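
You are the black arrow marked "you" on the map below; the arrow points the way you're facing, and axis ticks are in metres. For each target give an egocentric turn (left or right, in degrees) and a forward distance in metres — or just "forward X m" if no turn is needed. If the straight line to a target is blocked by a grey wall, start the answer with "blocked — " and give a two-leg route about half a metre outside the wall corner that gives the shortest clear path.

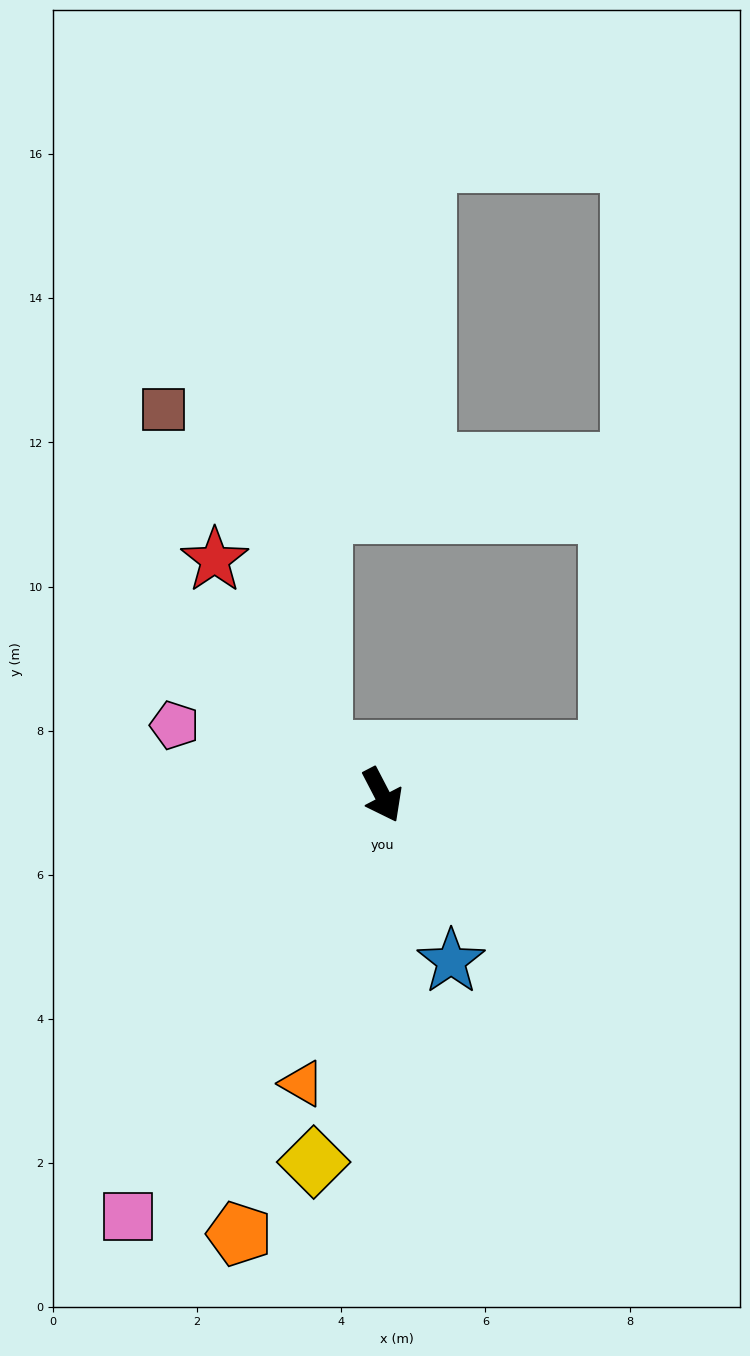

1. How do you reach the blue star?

turn right 5°, forward 2.5 m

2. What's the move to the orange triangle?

turn right 43°, forward 4.2 m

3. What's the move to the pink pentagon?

turn right 136°, forward 3.0 m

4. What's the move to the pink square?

turn right 59°, forward 6.8 m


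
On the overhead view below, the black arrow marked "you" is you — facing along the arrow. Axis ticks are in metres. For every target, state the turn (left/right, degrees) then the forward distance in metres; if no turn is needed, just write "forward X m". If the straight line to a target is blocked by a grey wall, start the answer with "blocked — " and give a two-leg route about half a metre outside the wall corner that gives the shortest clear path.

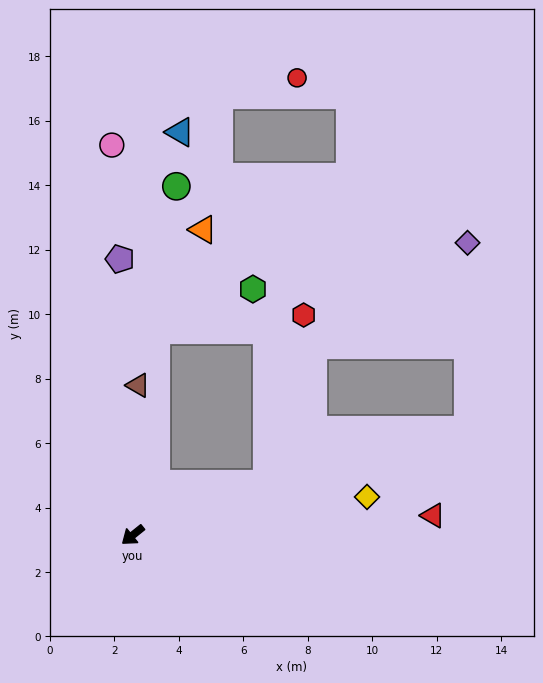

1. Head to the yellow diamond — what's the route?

turn left 150°, forward 7.4 m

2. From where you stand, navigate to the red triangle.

turn left 145°, forward 9.3 m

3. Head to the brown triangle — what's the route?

turn right 131°, forward 4.7 m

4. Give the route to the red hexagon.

blocked — turn left 162°, forward 4.5 m, then turn left 57°, forward 5.3 m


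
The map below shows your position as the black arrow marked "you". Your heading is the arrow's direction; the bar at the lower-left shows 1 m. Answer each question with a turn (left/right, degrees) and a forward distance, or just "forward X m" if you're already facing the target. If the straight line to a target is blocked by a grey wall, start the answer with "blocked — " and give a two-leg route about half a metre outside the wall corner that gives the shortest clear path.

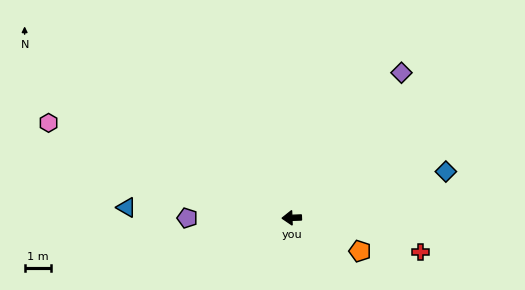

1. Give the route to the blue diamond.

turn right 165°, forward 6.2 m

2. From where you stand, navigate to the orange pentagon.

turn left 152°, forward 2.9 m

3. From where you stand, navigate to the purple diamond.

turn right 129°, forward 7.0 m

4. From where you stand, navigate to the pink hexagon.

turn right 24°, forward 10.0 m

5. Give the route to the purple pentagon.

turn right 2°, forward 4.0 m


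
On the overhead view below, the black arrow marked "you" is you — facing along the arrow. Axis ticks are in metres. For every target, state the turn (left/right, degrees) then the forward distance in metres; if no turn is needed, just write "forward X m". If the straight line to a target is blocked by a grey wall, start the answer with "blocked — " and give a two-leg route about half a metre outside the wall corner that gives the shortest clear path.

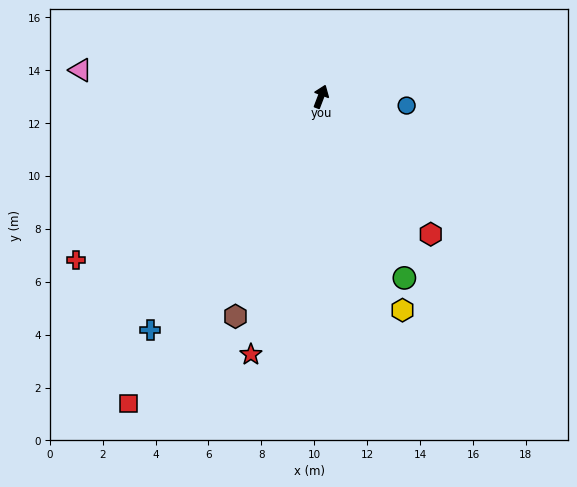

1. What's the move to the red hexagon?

turn right 121°, forward 6.7 m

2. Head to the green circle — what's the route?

turn right 134°, forward 7.5 m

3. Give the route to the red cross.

turn left 145°, forward 11.1 m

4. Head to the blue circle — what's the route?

turn right 75°, forward 3.3 m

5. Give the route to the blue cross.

turn left 165°, forward 10.9 m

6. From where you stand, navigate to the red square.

turn left 169°, forward 13.7 m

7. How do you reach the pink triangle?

turn left 105°, forward 9.1 m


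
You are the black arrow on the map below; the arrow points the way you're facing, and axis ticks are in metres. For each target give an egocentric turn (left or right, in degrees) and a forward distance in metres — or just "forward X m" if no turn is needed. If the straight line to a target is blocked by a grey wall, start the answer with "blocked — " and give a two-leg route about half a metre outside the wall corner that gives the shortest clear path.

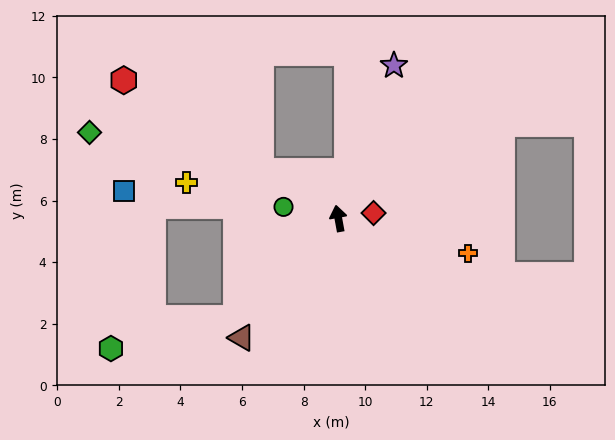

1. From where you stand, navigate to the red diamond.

turn right 92°, forward 1.2 m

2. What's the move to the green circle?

turn left 68°, forward 1.8 m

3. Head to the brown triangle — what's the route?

turn left 131°, forward 5.0 m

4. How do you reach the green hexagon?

blocked — turn left 124°, forward 4.6 m, then turn right 31°, forward 4.2 m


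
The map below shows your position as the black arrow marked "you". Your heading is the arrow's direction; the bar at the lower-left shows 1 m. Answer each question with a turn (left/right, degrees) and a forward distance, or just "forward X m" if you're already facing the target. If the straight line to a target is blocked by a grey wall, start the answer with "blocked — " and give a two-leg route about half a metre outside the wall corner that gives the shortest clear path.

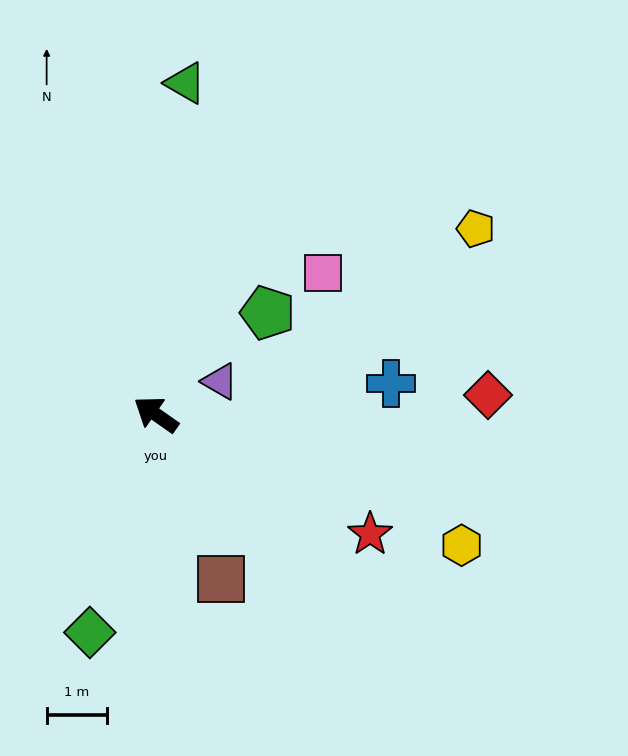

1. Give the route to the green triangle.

turn right 60°, forward 5.5 m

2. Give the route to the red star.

turn right 174°, forward 4.1 m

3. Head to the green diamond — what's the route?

turn left 108°, forward 3.8 m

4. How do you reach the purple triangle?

turn right 118°, forward 1.2 m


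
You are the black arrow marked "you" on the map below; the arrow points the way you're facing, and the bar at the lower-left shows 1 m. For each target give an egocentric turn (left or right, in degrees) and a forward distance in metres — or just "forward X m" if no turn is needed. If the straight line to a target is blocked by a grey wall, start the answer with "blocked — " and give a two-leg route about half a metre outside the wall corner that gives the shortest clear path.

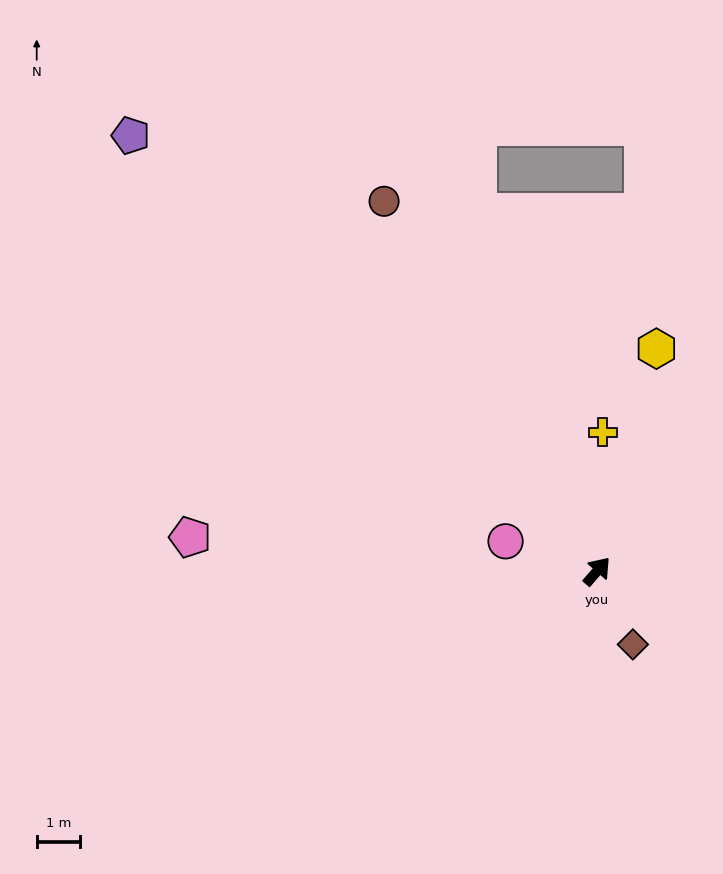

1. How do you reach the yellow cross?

turn left 39°, forward 3.2 m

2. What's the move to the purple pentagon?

turn left 88°, forward 14.6 m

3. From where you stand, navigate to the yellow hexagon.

turn left 26°, forward 5.3 m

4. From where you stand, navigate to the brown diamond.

turn right 113°, forward 1.9 m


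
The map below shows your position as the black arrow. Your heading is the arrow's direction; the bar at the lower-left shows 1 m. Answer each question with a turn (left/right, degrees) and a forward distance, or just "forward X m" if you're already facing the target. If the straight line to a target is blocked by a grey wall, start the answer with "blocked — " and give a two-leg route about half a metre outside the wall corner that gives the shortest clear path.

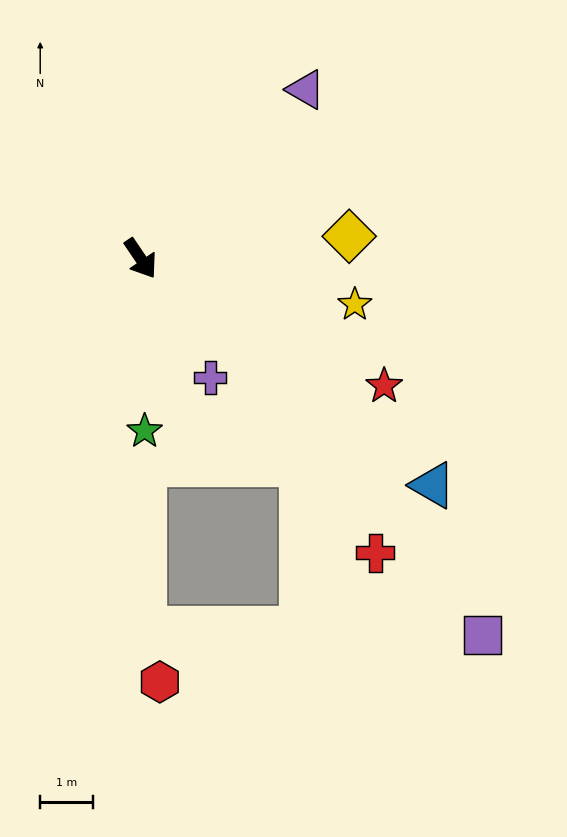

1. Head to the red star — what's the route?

turn left 28°, forward 5.3 m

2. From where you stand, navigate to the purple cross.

turn right 4°, forward 2.6 m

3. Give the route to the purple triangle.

turn left 102°, forward 4.5 m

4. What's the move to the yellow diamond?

turn left 62°, forward 4.0 m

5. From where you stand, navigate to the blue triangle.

turn left 18°, forward 7.1 m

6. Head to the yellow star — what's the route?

turn left 44°, forward 4.2 m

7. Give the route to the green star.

turn right 33°, forward 3.3 m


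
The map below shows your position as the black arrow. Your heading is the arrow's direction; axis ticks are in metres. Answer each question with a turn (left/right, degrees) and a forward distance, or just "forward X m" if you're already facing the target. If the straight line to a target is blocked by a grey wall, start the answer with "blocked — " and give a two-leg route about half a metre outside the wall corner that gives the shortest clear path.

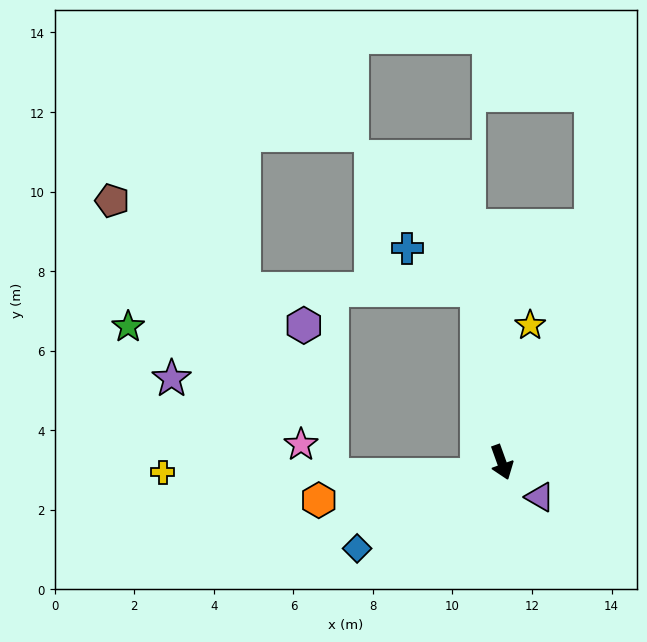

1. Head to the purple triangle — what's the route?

turn left 28°, forward 1.3 m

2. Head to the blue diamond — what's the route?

turn right 79°, forward 4.2 m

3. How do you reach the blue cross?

blocked — turn left 168°, forward 4.4 m, then turn left 51°, forward 2.0 m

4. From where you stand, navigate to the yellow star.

turn left 148°, forward 3.5 m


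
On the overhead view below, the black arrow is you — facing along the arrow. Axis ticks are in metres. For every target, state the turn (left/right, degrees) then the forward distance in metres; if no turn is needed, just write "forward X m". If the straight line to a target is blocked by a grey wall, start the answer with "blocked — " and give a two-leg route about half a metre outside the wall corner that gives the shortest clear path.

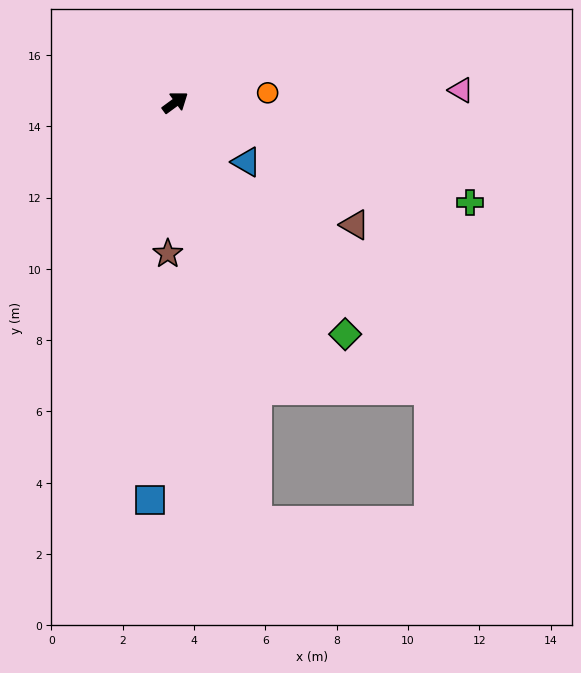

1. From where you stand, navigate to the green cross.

turn right 55°, forward 8.7 m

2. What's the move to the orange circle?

turn right 30°, forward 2.6 m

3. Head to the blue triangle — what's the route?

turn right 76°, forward 2.6 m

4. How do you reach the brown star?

turn right 129°, forward 4.2 m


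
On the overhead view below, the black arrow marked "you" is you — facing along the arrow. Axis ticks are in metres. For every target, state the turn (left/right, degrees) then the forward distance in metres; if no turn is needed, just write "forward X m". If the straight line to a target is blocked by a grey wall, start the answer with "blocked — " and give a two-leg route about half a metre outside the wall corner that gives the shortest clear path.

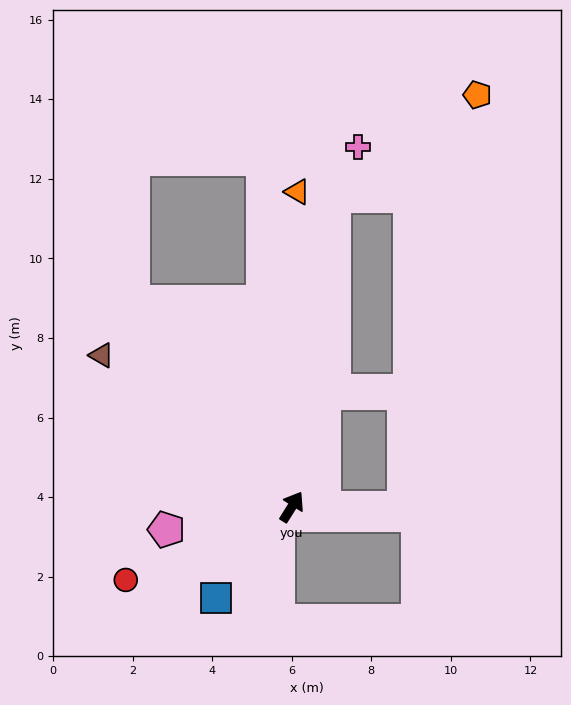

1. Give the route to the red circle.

turn left 146°, forward 4.6 m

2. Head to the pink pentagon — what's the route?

turn left 132°, forward 3.2 m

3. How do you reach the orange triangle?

turn left 31°, forward 7.9 m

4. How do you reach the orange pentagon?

blocked — turn left 24°, forward 7.9 m, then turn right 47°, forward 4.4 m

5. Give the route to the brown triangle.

turn left 84°, forward 6.1 m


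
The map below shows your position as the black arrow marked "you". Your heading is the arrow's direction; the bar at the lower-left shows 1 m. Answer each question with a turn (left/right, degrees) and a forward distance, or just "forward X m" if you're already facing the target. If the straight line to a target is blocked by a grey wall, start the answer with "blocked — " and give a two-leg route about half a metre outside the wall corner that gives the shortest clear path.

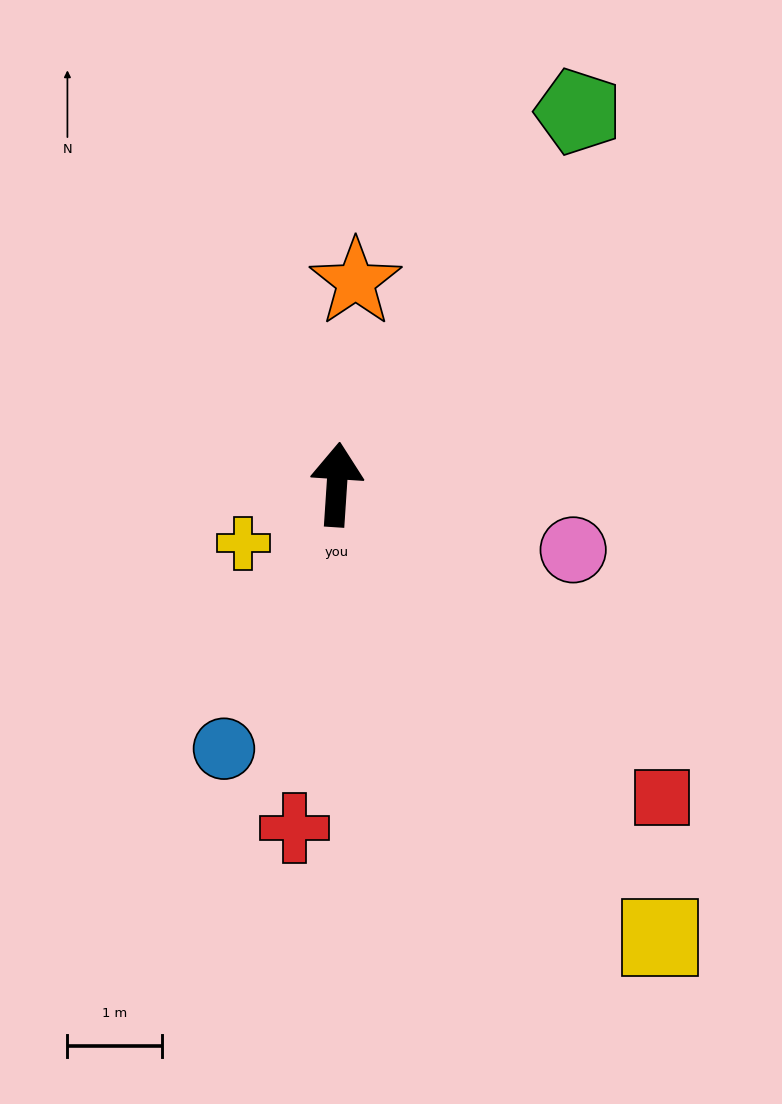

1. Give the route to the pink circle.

turn right 102°, forward 2.6 m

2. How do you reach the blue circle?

turn left 161°, forward 3.0 m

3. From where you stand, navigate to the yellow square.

turn right 141°, forward 5.9 m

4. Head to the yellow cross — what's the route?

turn left 126°, forward 1.2 m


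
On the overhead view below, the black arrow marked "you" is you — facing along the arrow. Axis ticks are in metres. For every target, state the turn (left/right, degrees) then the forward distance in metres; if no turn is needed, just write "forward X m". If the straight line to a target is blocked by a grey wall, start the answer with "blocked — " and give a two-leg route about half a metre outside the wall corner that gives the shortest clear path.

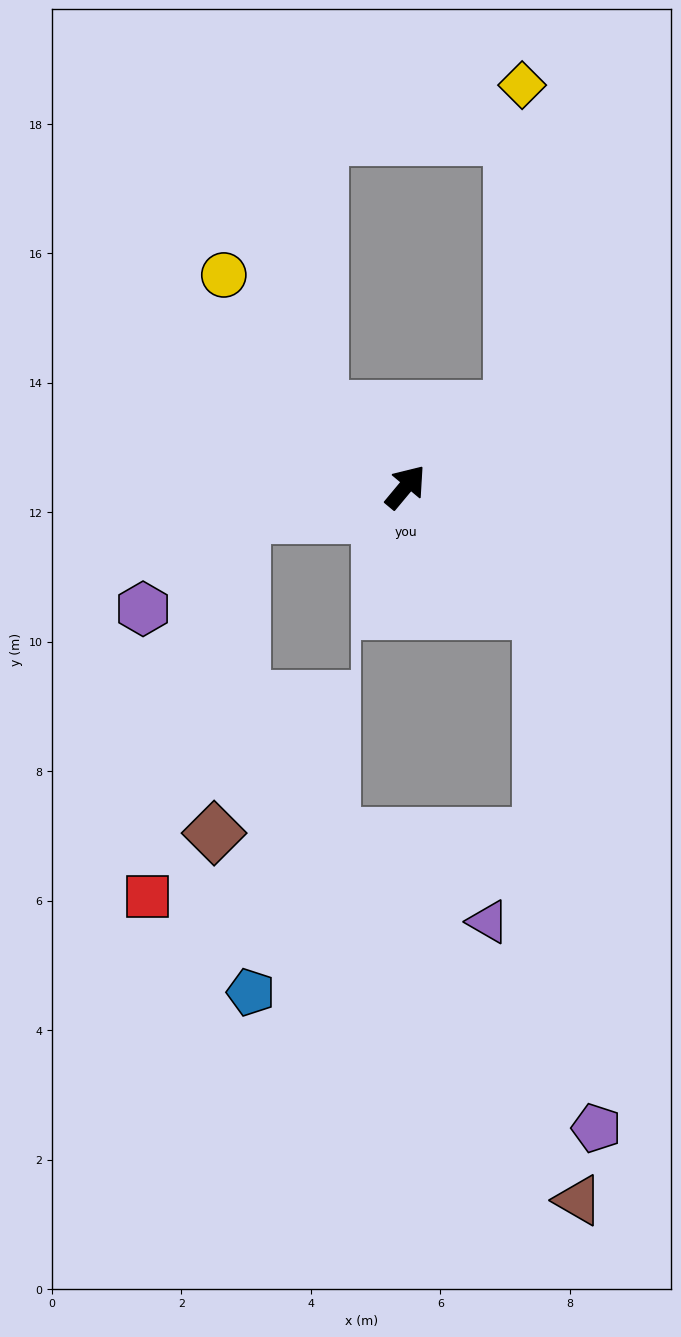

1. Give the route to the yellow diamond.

blocked — turn right 13°, forward 2.0 m, then turn left 51°, forward 5.0 m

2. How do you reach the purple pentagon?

blocked — turn right 93°, forward 2.8 m, then turn right 41°, forward 8.0 m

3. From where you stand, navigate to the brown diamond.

blocked — turn left 140°, forward 2.5 m, then turn left 75°, forward 4.9 m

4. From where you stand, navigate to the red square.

blocked — turn left 140°, forward 2.5 m, then turn left 66°, forward 6.1 m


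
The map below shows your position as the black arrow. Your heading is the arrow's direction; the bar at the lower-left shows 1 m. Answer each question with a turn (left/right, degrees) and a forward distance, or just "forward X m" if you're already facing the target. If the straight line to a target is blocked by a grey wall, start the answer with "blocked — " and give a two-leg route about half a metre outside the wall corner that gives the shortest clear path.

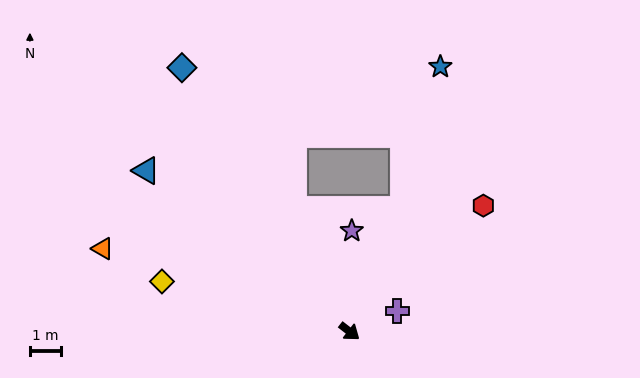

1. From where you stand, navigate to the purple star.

turn left 127°, forward 3.2 m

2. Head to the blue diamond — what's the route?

turn left 160°, forward 9.9 m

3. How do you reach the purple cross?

turn left 61°, forward 1.6 m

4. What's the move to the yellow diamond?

turn right 157°, forward 6.1 m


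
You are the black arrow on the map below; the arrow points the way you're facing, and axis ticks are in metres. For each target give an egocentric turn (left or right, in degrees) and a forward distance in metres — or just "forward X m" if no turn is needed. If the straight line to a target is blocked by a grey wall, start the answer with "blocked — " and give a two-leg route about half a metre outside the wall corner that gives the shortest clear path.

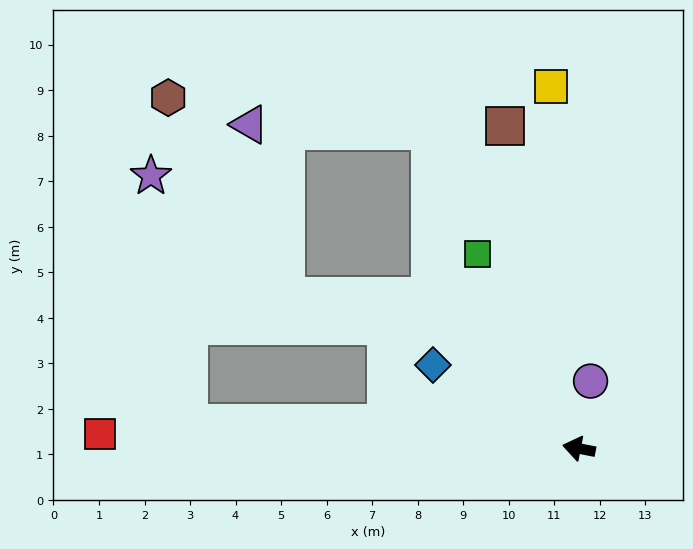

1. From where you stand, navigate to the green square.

turn right 51°, forward 4.8 m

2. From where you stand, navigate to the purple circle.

turn right 89°, forward 1.5 m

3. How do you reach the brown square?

turn right 66°, forward 7.3 m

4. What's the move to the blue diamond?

turn right 19°, forward 3.7 m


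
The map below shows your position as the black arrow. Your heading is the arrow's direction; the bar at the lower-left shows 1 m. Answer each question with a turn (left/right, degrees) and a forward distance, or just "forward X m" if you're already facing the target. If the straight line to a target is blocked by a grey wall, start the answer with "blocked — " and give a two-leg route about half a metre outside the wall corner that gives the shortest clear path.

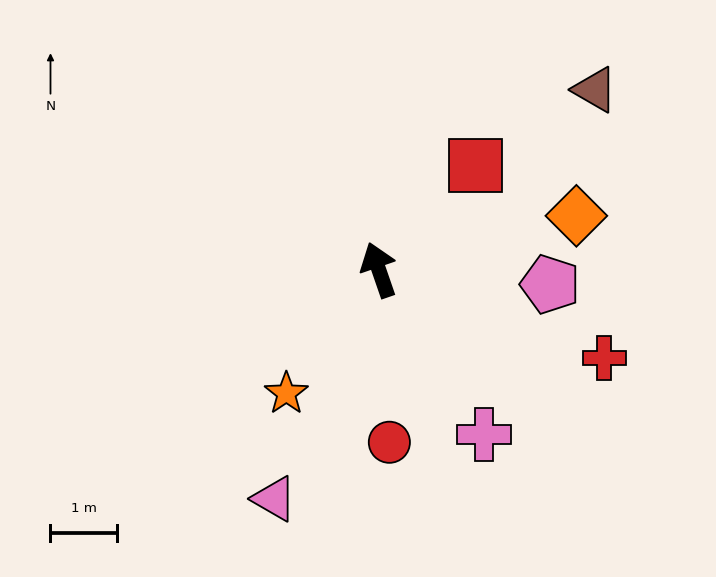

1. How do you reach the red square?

turn right 62°, forward 2.2 m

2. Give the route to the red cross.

turn right 130°, forward 3.7 m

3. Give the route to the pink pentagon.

turn right 114°, forward 2.6 m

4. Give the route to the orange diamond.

turn right 94°, forward 3.1 m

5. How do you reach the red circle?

turn left 164°, forward 2.6 m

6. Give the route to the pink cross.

turn right 167°, forward 3.0 m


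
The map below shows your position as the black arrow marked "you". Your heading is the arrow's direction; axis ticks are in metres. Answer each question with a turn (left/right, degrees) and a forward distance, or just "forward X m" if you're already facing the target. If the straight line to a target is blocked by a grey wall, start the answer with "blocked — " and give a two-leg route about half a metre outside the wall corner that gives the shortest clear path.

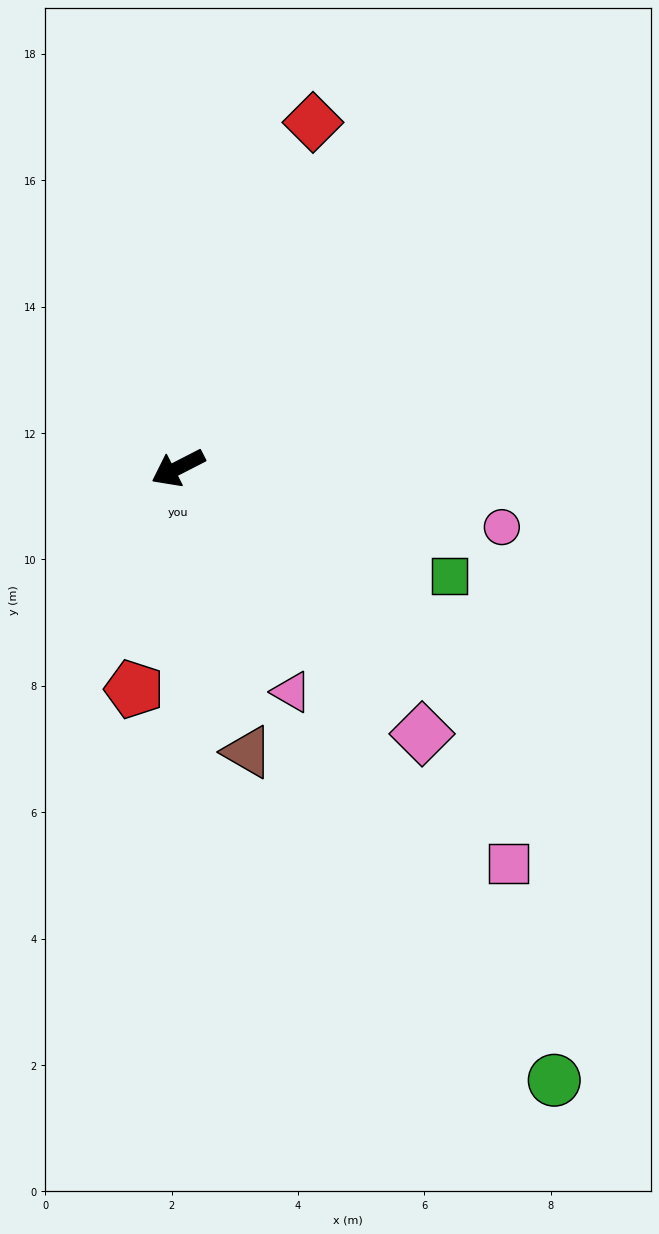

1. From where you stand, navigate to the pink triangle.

turn left 90°, forward 4.0 m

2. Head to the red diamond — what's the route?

turn right 138°, forward 5.9 m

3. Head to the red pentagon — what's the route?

turn left 52°, forward 3.6 m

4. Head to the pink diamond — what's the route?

turn left 105°, forward 5.7 m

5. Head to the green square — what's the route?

turn left 131°, forward 4.6 m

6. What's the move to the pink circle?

turn left 142°, forward 5.2 m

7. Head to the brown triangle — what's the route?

turn left 77°, forward 4.6 m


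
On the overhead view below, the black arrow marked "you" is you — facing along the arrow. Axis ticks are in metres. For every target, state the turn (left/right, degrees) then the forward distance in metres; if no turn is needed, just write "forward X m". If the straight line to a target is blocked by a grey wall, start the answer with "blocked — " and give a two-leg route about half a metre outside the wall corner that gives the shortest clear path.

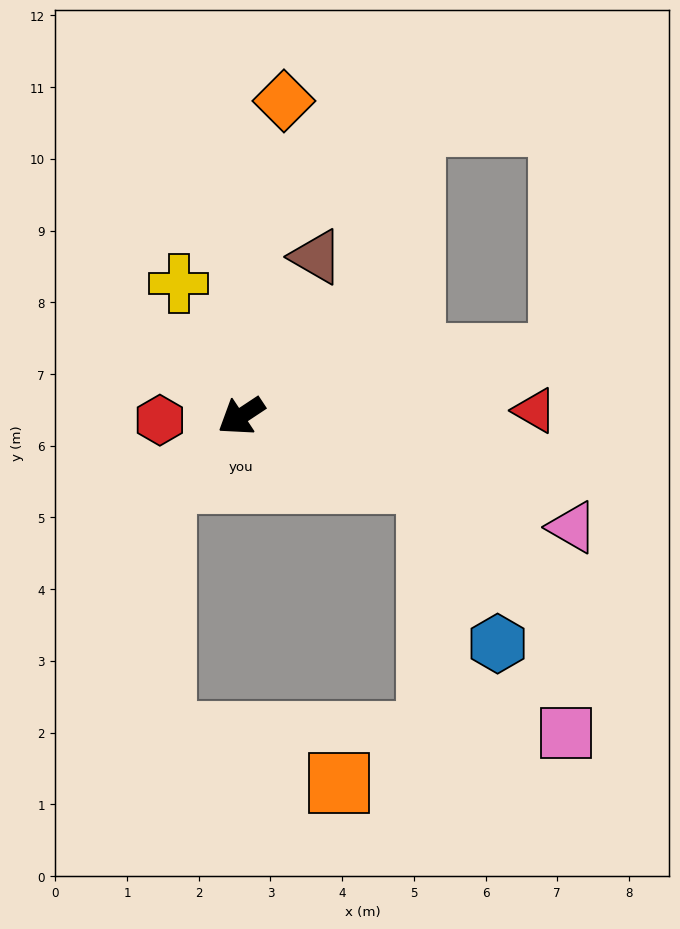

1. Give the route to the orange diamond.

turn right 131°, forward 4.4 m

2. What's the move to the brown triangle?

turn right 149°, forward 2.5 m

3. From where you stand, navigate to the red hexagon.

turn right 31°, forward 1.1 m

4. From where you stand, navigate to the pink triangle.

turn left 128°, forward 4.9 m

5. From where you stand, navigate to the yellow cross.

turn right 98°, forward 2.0 m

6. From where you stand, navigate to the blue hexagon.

blocked — turn left 127°, forward 2.8 m, then turn right 47°, forward 2.4 m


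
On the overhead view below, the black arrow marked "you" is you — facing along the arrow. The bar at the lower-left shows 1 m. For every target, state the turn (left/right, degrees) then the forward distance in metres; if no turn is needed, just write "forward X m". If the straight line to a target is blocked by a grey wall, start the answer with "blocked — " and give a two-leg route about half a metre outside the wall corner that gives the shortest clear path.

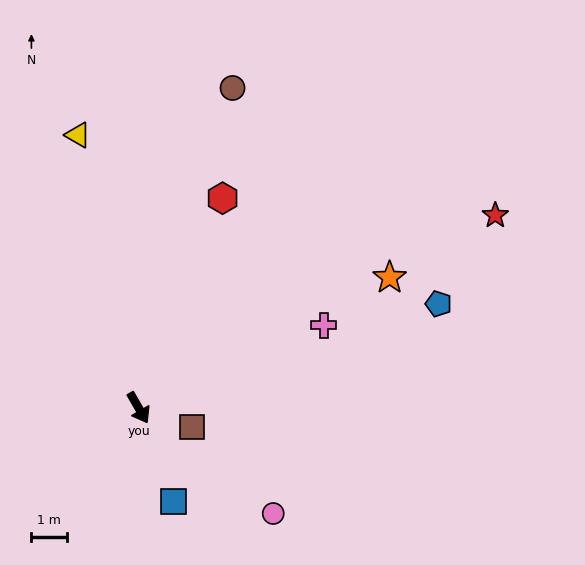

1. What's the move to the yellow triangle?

turn left 163°, forward 7.8 m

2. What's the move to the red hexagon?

turn left 128°, forward 6.3 m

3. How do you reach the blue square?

turn right 9°, forward 2.8 m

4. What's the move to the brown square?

turn left 40°, forward 1.6 m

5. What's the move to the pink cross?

turn left 84°, forward 5.7 m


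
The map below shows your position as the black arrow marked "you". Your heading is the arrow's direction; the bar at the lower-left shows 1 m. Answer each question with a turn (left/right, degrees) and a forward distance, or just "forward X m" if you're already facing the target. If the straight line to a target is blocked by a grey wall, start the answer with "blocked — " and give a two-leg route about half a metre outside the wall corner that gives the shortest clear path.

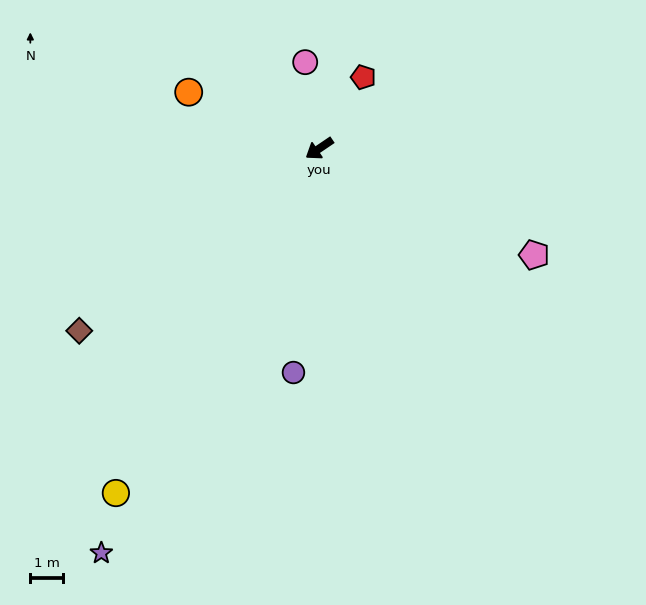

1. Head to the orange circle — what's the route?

turn right 57°, forward 4.4 m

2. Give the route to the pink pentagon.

turn left 120°, forward 7.3 m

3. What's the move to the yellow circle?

turn left 25°, forward 12.3 m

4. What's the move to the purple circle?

turn left 49°, forward 6.9 m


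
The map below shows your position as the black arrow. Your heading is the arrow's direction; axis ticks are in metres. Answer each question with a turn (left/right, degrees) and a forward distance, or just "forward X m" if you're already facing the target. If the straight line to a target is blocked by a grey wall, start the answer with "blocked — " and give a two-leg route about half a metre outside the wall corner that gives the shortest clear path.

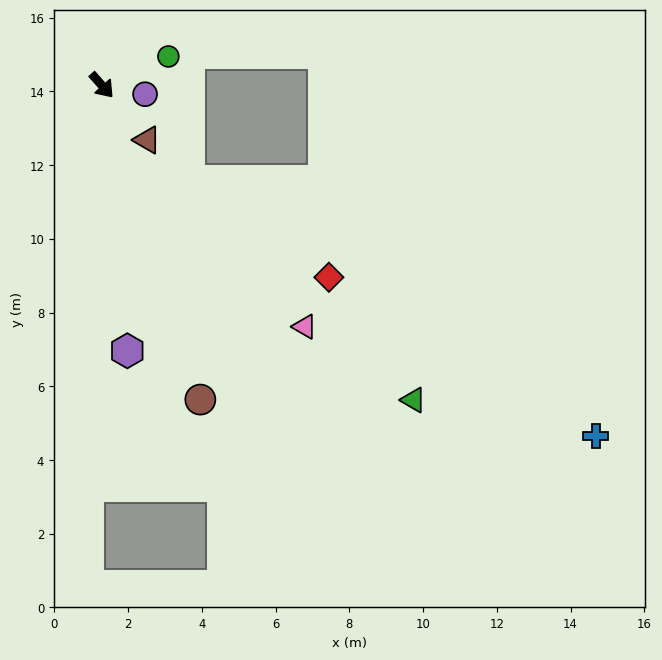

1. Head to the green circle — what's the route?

turn left 72°, forward 2.0 m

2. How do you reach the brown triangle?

forward 1.9 m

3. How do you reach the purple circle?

turn left 37°, forward 1.2 m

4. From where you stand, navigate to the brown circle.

turn right 24°, forward 8.9 m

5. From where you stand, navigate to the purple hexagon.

turn right 36°, forward 7.2 m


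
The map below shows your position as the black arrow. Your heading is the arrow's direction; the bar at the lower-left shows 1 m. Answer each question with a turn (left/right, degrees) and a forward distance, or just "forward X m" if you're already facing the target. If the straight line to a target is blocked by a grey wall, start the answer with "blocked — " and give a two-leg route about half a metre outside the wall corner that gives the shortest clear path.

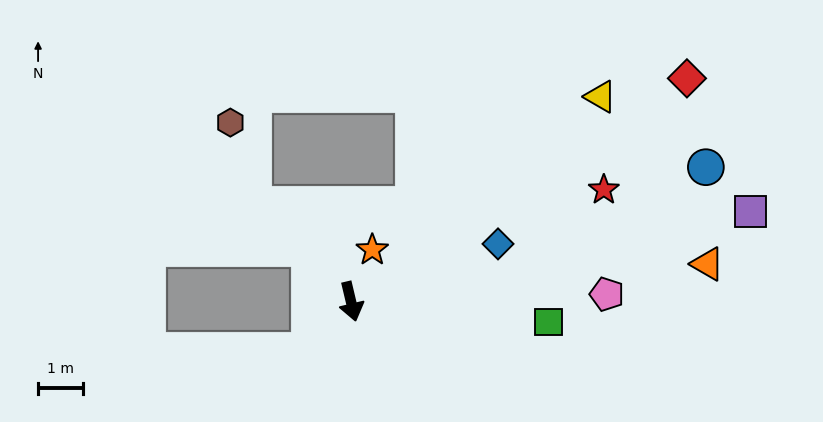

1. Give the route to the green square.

turn left 71°, forward 4.4 m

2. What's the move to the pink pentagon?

turn left 78°, forward 5.7 m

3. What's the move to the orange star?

turn left 144°, forward 1.2 m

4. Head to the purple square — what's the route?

turn left 89°, forward 9.1 m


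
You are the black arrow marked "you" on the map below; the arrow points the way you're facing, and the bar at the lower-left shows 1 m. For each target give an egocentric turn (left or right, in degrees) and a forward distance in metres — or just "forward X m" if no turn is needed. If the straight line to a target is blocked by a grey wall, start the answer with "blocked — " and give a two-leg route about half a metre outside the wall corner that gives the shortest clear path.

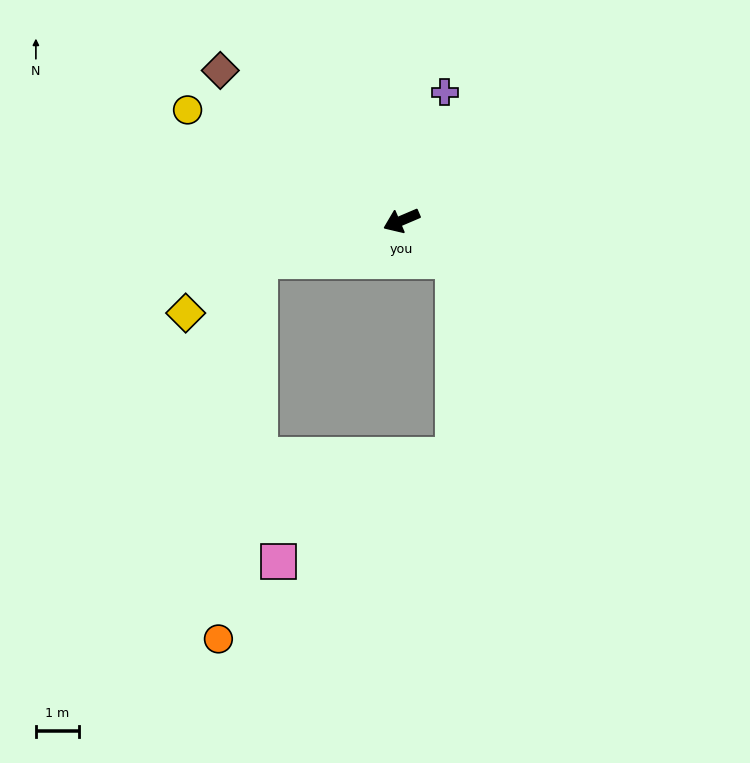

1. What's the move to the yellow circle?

turn right 50°, forward 5.6 m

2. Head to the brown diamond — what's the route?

turn right 63°, forward 5.5 m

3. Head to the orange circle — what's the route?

blocked — turn right 7°, forward 3.4 m, then turn left 68°, forward 8.9 m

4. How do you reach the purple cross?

turn right 132°, forward 3.2 m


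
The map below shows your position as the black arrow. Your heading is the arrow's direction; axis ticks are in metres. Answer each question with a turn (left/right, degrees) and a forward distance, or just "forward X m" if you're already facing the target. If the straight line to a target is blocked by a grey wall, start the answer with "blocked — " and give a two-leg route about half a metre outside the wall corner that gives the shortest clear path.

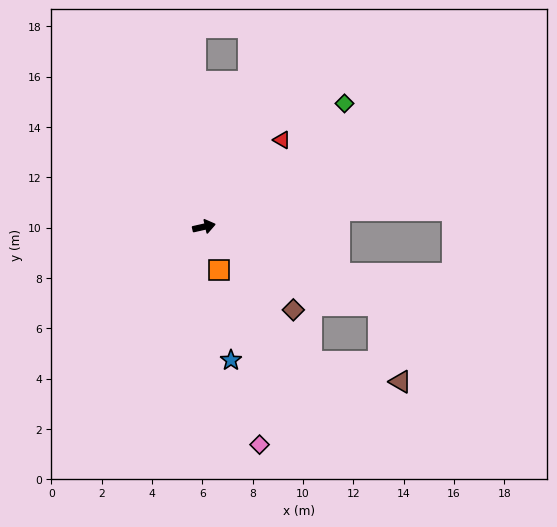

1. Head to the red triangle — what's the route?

turn left 35°, forward 4.6 m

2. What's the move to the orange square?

turn right 84°, forward 1.8 m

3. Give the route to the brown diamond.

turn right 56°, forward 4.8 m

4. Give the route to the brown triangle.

blocked — turn right 37°, forward 7.6 m, then turn right 49°, forward 3.2 m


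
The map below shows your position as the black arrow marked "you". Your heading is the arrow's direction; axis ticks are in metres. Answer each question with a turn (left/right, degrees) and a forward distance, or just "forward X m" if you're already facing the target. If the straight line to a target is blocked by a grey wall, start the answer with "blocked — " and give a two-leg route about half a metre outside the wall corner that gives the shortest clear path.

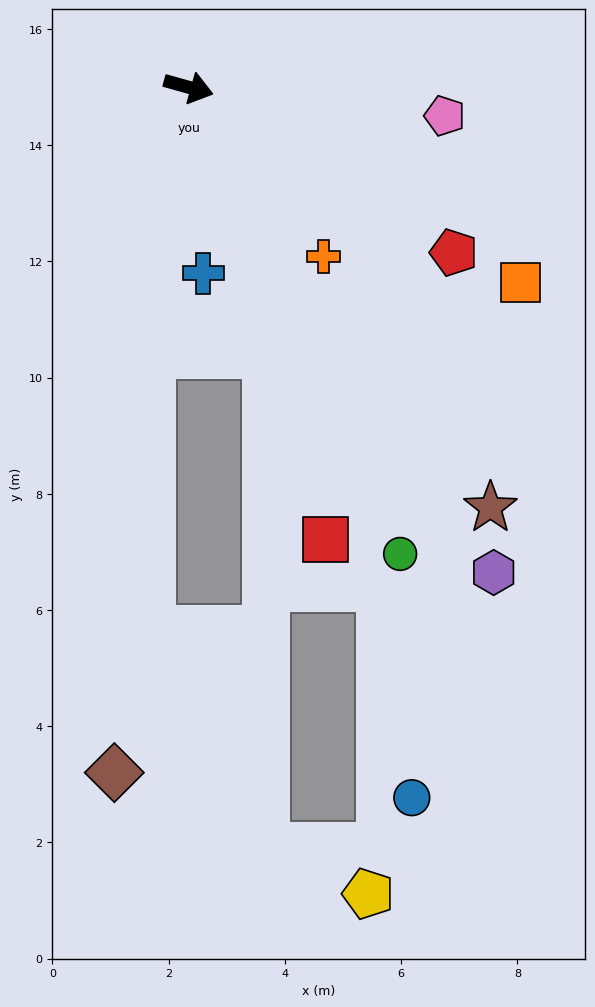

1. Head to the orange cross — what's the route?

turn right 36°, forward 3.7 m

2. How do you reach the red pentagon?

turn right 16°, forward 5.4 m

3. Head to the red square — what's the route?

turn right 58°, forward 8.1 m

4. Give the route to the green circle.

turn right 50°, forward 8.8 m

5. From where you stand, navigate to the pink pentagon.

turn left 9°, forward 4.4 m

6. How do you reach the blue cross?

turn right 70°, forward 3.2 m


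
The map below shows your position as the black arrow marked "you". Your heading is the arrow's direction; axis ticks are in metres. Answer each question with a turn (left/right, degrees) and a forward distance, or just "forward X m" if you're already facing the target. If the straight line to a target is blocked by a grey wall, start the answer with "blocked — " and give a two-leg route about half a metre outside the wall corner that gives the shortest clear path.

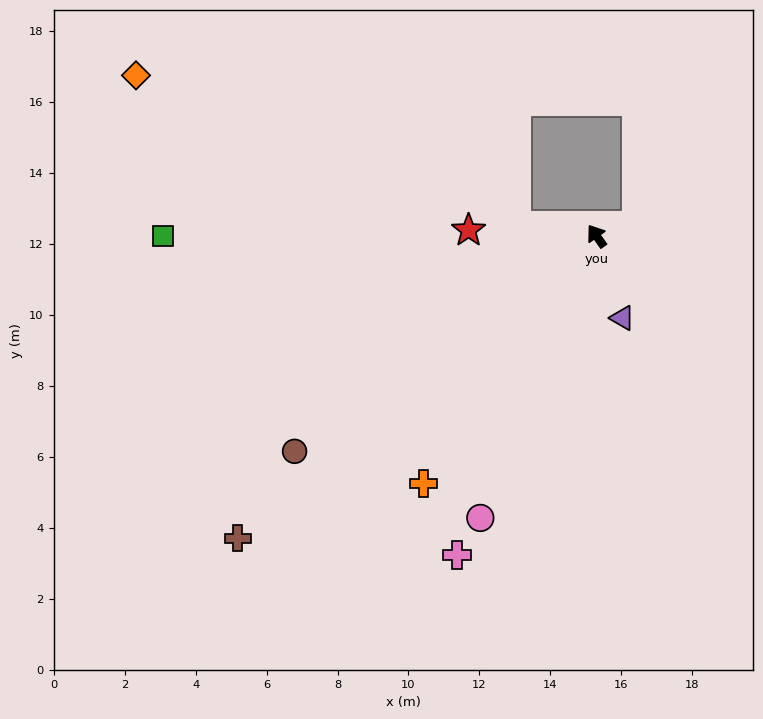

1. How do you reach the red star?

turn left 52°, forward 3.6 m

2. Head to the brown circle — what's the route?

turn left 90°, forward 10.5 m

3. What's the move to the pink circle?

turn left 122°, forward 8.6 m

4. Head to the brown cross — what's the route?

turn left 95°, forward 13.2 m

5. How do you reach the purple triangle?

turn left 162°, forward 2.4 m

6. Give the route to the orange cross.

turn left 110°, forward 8.5 m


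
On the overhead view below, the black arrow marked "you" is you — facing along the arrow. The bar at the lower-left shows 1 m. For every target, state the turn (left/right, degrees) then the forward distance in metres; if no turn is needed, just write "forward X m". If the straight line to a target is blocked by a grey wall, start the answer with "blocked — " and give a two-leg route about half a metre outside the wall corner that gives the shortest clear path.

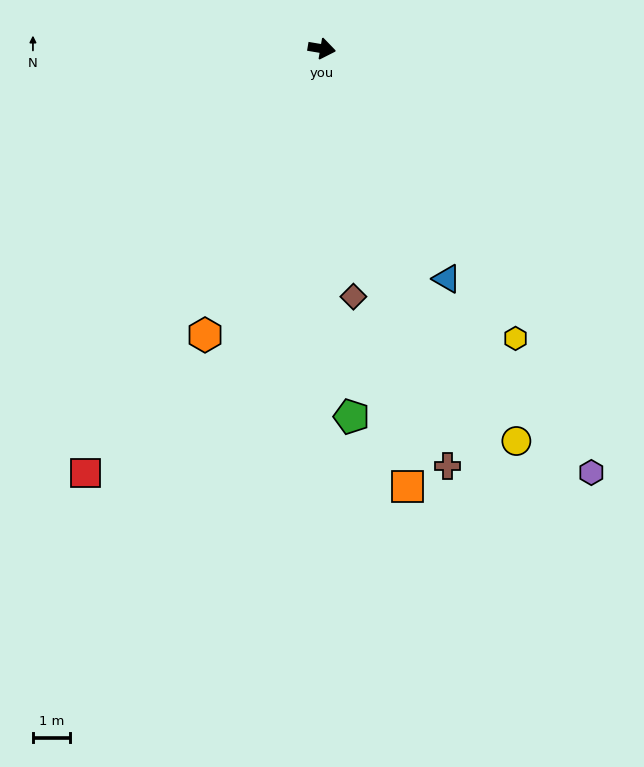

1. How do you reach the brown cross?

turn right 64°, forward 11.6 m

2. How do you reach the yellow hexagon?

turn right 47°, forward 9.3 m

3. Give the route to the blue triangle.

turn right 52°, forward 7.0 m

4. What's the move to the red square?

turn right 110°, forward 13.0 m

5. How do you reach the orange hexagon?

turn right 103°, forward 8.3 m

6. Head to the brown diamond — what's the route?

turn right 73°, forward 6.7 m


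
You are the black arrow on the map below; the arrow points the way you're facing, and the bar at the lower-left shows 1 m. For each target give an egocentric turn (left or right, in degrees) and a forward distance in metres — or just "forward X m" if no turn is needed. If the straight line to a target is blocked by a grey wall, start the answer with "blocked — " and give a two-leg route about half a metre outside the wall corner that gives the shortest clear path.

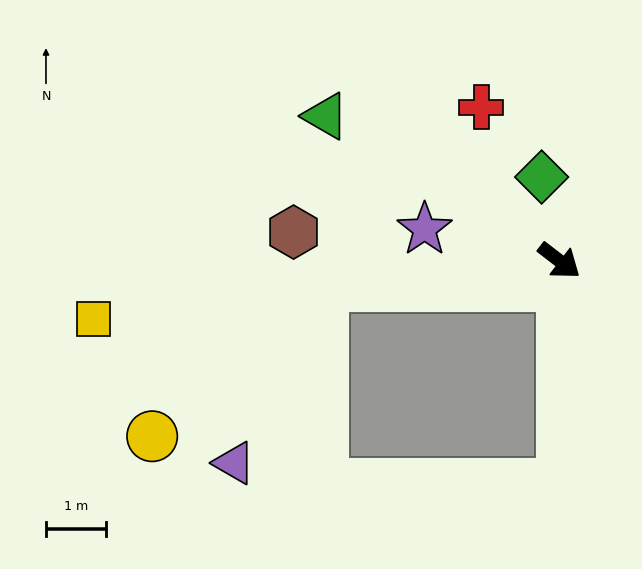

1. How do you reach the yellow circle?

blocked — turn right 136°, forward 4.0 m, then turn left 35°, forward 3.8 m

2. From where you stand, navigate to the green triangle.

turn right 174°, forward 4.6 m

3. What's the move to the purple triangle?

blocked — turn right 136°, forward 4.0 m, then turn left 57°, forward 3.3 m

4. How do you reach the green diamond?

turn left 140°, forward 1.4 m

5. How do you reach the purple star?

turn right 156°, forward 2.3 m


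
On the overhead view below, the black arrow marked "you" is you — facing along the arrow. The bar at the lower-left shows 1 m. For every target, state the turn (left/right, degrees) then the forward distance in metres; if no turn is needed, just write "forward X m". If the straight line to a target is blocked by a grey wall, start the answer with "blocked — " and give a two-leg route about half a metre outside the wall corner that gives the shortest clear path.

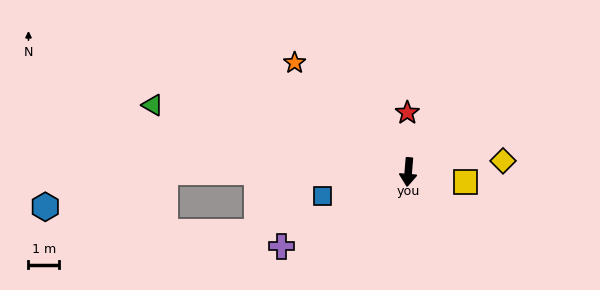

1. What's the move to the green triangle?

turn right 100°, forward 8.6 m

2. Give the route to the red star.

turn right 174°, forward 1.9 m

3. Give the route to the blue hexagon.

blocked — turn right 85°, forward 7.9 m, then turn left 16°, forward 4.1 m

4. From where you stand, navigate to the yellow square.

turn left 85°, forward 1.9 m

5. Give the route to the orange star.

turn right 129°, forward 5.1 m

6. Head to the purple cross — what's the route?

turn right 55°, forward 4.8 m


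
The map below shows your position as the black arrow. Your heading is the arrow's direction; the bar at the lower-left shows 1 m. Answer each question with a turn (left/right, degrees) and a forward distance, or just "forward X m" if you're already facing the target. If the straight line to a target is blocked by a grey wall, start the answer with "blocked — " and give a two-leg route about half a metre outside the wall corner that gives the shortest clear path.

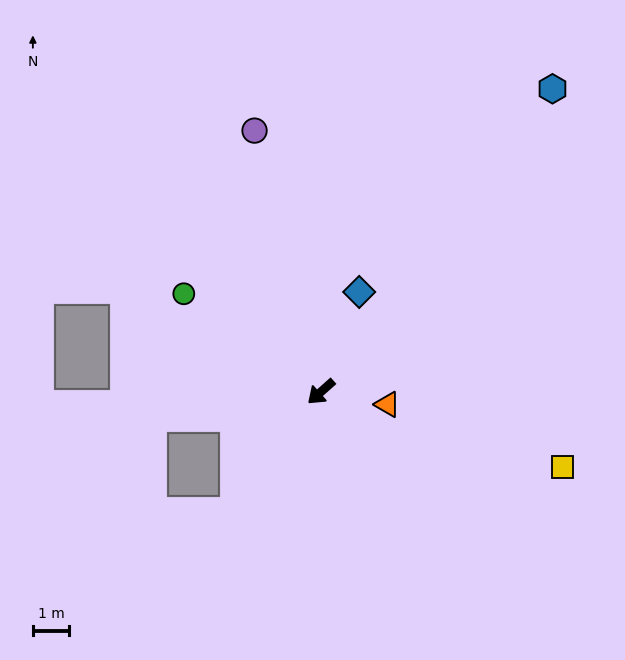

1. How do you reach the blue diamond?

turn right 153°, forward 2.9 m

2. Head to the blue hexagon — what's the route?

turn right 169°, forward 10.5 m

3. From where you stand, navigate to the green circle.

turn right 77°, forward 4.6 m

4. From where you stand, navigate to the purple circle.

turn right 117°, forward 7.4 m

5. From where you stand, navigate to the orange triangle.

turn left 128°, forward 1.9 m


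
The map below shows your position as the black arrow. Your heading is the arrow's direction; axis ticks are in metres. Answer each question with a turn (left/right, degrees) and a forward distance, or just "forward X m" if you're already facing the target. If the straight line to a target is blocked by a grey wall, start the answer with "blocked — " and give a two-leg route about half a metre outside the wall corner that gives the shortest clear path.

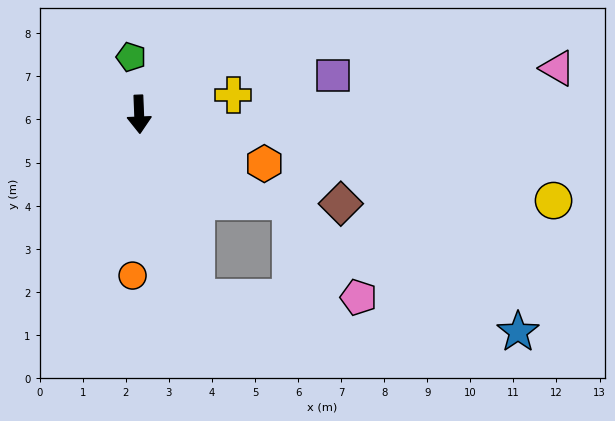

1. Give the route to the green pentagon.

turn right 174°, forward 1.3 m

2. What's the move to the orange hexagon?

turn left 66°, forward 3.1 m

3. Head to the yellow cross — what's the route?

turn left 99°, forward 2.2 m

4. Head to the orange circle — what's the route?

turn right 5°, forward 3.7 m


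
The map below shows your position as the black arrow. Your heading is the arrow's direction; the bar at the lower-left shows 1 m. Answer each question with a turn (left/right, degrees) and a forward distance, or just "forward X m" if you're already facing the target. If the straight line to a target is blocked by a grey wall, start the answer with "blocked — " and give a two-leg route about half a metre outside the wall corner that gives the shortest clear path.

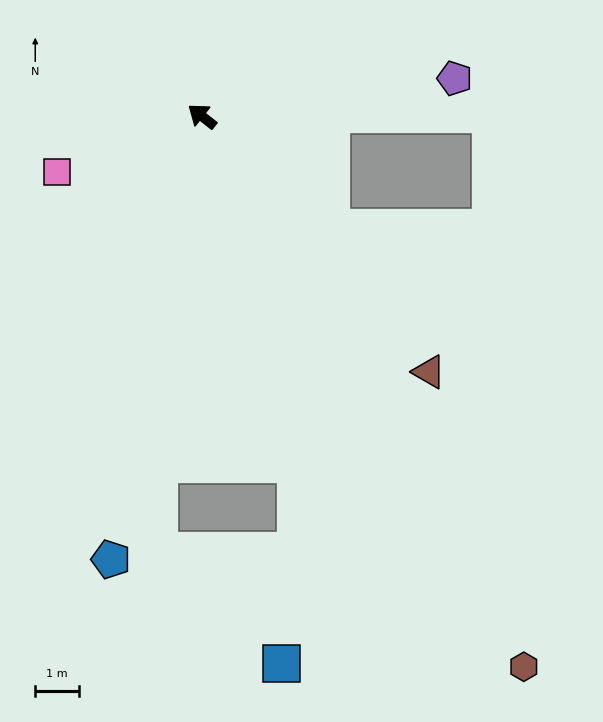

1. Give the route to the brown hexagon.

turn left 158°, forward 14.6 m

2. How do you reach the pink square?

turn left 59°, forward 3.6 m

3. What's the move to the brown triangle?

turn left 170°, forward 7.8 m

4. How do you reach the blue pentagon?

turn left 116°, forward 10.3 m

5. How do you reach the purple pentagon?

turn right 133°, forward 5.8 m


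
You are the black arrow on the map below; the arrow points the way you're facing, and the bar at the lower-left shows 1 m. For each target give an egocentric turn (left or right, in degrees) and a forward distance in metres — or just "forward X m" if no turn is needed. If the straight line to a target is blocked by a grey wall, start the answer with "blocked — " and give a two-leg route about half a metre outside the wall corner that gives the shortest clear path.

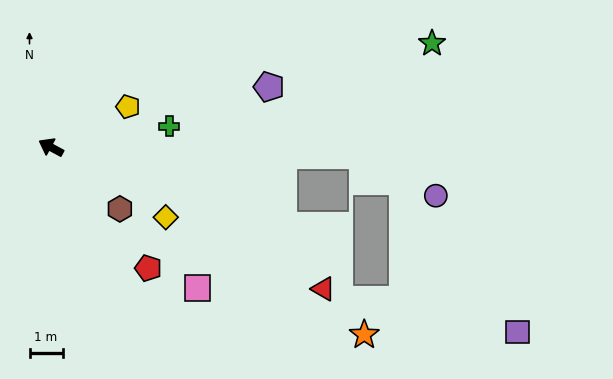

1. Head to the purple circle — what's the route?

blocked — turn right 153°, forward 9.4 m, then turn right 28°, forward 2.5 m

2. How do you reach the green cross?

turn right 142°, forward 3.6 m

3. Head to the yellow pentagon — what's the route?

turn right 124°, forward 2.6 m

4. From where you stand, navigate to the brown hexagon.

turn left 167°, forward 2.8 m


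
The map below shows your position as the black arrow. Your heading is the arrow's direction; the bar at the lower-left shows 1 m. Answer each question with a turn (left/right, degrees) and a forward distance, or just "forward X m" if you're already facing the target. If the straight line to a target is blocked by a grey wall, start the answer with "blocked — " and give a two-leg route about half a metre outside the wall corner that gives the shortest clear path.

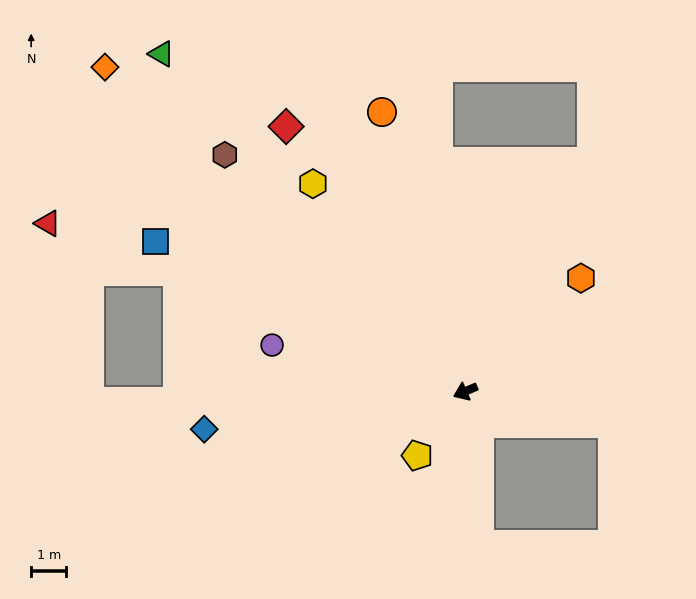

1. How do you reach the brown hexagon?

turn right 68°, forward 9.6 m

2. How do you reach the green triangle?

turn right 71°, forward 12.9 m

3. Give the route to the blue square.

turn right 49°, forward 9.8 m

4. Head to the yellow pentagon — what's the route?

turn left 30°, forward 2.3 m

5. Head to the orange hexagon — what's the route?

turn right 159°, forward 4.6 m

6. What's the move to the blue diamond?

turn right 15°, forward 7.5 m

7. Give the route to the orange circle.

turn right 97°, forward 8.3 m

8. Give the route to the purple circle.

turn right 37°, forward 5.7 m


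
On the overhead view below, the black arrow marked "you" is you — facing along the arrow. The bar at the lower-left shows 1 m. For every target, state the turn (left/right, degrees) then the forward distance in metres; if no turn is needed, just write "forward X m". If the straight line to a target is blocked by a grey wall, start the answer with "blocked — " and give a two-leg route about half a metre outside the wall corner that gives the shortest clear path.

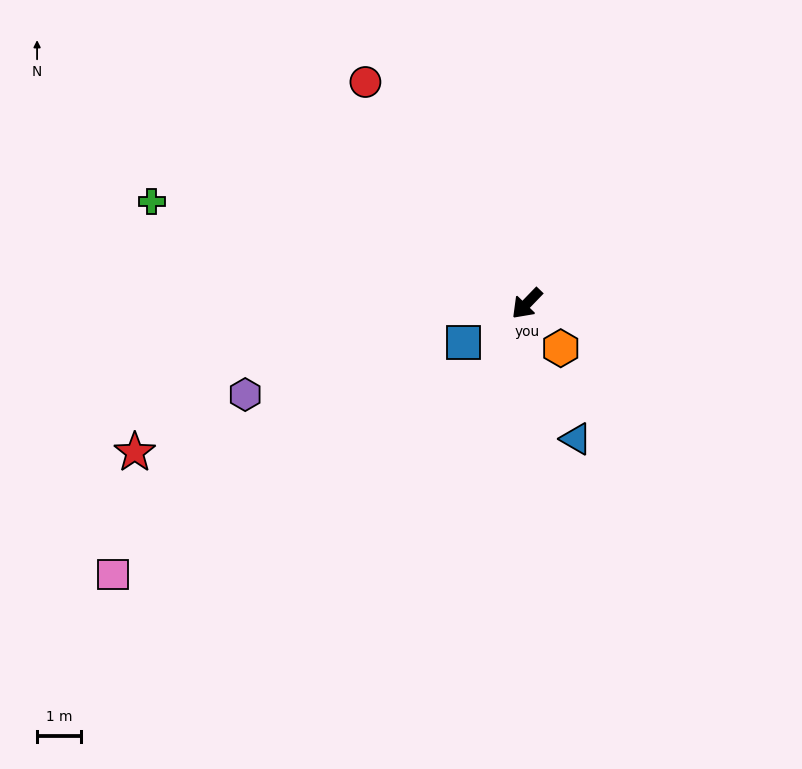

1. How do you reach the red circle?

turn right 100°, forward 6.3 m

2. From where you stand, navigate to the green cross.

turn right 61°, forward 8.9 m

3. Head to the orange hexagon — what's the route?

turn left 81°, forward 1.3 m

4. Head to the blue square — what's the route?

turn right 14°, forward 1.7 m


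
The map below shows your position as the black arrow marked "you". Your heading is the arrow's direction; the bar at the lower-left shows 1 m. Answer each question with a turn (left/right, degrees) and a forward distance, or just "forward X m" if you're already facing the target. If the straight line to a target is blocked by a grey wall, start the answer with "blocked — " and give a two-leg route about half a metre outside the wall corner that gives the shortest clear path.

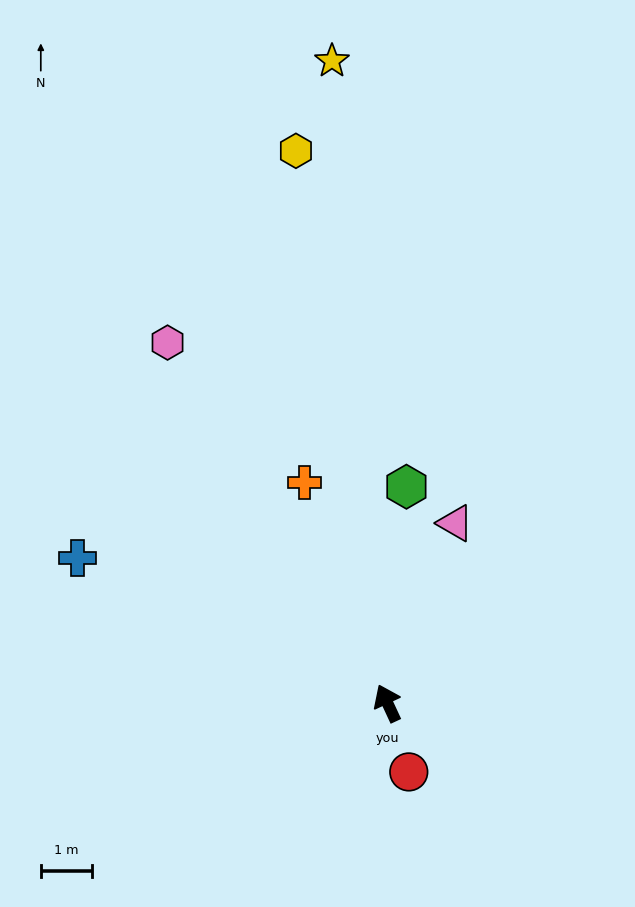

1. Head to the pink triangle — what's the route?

turn right 46°, forward 3.8 m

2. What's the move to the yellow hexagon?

turn right 15°, forward 11.0 m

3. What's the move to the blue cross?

turn left 40°, forward 6.7 m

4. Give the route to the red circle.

turn left 172°, forward 1.4 m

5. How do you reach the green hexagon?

turn right 30°, forward 4.3 m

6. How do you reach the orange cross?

turn right 4°, forward 4.6 m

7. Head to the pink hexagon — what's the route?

turn left 7°, forward 8.3 m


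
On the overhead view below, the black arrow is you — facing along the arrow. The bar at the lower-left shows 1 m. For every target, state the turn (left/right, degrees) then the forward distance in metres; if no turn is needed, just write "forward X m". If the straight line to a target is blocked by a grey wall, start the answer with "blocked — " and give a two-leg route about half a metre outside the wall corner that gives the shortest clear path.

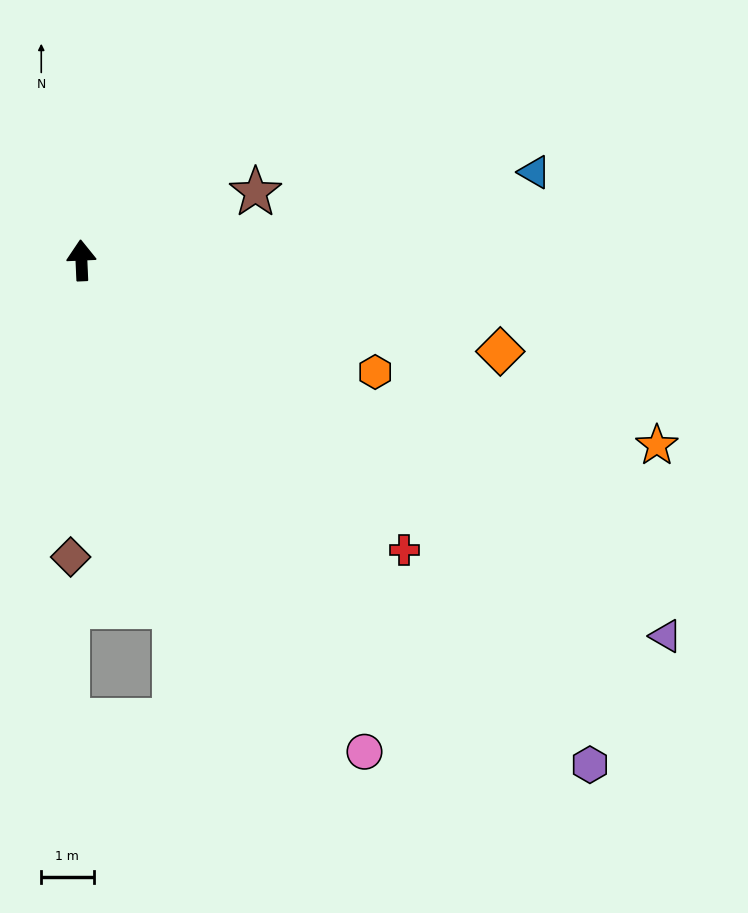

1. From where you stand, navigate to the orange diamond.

turn right 105°, forward 8.2 m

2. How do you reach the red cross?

turn right 134°, forward 8.3 m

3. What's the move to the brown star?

turn right 71°, forward 3.6 m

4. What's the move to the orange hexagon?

turn right 113°, forward 6.0 m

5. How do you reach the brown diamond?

turn left 175°, forward 5.7 m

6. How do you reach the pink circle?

turn right 153°, forward 10.8 m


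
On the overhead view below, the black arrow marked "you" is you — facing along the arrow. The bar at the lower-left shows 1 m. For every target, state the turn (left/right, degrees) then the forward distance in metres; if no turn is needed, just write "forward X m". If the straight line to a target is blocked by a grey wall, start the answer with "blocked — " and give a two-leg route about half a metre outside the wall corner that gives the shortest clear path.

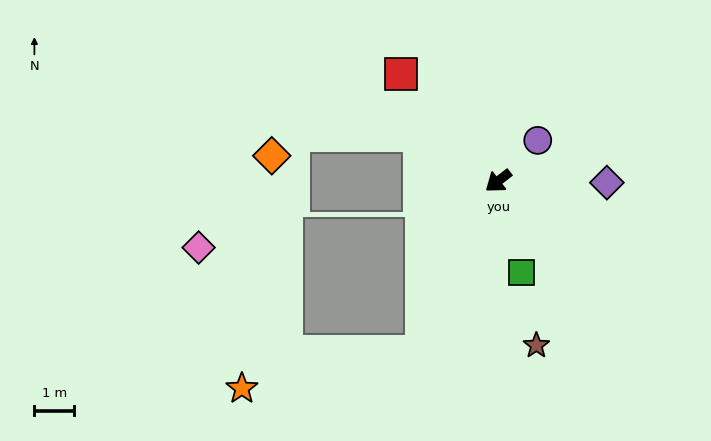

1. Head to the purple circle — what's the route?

turn right 172°, forward 1.4 m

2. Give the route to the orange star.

blocked — turn left 28°, forward 4.7 m, then turn right 54°, forward 4.6 m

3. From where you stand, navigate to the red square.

turn right 86°, forward 3.6 m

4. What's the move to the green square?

turn left 66°, forward 2.4 m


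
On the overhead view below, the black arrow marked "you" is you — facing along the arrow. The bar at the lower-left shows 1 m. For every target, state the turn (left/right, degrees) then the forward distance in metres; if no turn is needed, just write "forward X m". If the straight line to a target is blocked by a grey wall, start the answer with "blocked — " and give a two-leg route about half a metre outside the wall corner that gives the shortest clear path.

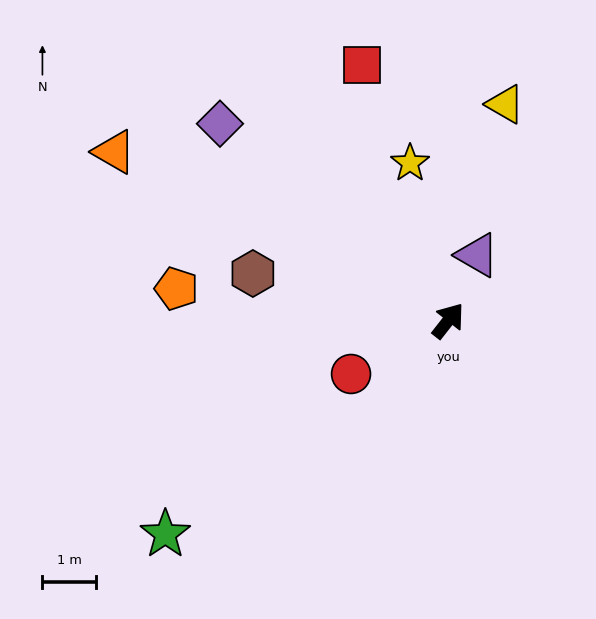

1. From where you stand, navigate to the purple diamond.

turn left 87°, forward 5.6 m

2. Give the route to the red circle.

turn left 157°, forward 2.1 m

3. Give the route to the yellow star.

turn left 52°, forward 3.0 m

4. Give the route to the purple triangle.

turn left 14°, forward 1.3 m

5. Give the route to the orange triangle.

turn left 101°, forward 7.0 m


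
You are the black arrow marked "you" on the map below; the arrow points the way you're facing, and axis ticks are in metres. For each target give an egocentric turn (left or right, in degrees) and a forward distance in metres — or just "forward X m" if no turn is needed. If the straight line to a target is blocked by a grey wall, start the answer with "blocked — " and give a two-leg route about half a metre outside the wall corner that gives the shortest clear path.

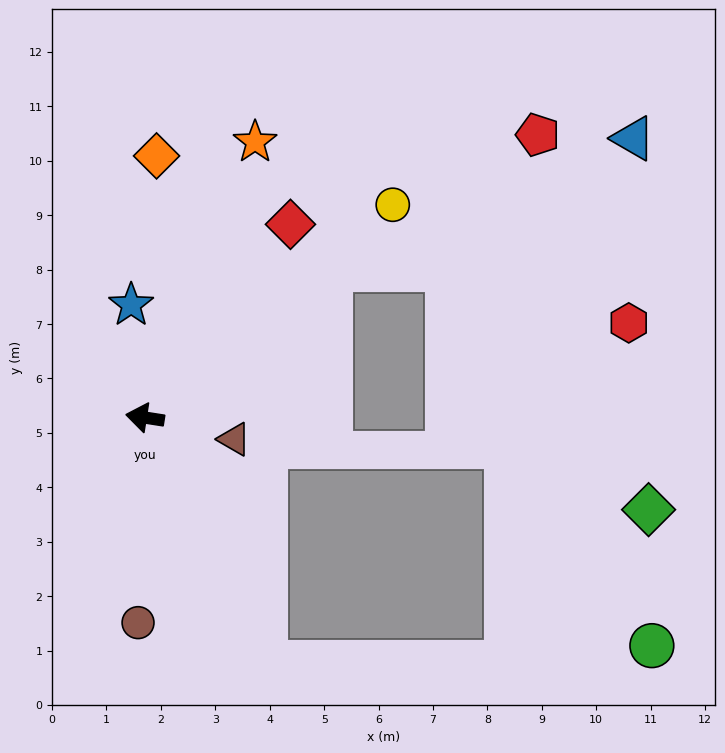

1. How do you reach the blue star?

turn right 74°, forward 2.1 m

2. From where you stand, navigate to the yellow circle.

turn right 130°, forward 6.0 m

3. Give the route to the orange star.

turn right 103°, forward 5.5 m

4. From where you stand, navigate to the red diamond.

turn right 118°, forward 4.4 m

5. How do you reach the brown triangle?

turn left 175°, forward 1.7 m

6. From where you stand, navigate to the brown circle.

turn left 97°, forward 3.8 m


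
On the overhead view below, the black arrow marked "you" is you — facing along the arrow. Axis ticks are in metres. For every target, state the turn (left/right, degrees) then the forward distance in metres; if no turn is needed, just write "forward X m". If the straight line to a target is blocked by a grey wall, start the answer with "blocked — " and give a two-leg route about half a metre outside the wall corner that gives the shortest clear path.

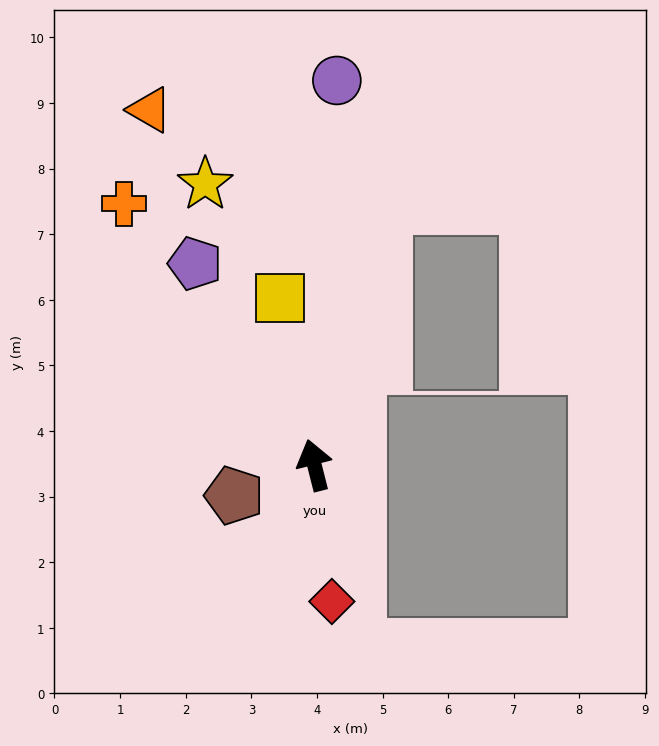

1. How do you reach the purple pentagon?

turn left 16°, forward 3.6 m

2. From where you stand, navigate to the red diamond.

turn left 173°, forward 2.1 m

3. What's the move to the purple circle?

turn right 18°, forward 5.9 m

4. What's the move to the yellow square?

turn right 3°, forward 2.6 m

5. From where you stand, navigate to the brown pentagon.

turn left 97°, forward 1.3 m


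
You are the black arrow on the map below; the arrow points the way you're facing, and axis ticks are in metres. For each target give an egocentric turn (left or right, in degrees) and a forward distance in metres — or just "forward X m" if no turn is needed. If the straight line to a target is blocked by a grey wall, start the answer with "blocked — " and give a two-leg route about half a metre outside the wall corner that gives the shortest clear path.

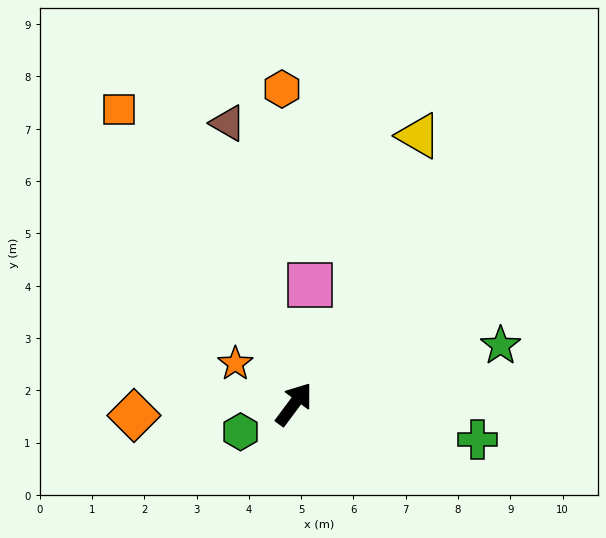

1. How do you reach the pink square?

turn left 29°, forward 2.3 m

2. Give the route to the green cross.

turn right 64°, forward 3.6 m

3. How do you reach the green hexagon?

turn left 154°, forward 1.2 m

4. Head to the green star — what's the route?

turn right 38°, forward 4.1 m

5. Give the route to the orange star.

turn left 92°, forward 1.4 m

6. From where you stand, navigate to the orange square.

turn left 67°, forward 6.6 m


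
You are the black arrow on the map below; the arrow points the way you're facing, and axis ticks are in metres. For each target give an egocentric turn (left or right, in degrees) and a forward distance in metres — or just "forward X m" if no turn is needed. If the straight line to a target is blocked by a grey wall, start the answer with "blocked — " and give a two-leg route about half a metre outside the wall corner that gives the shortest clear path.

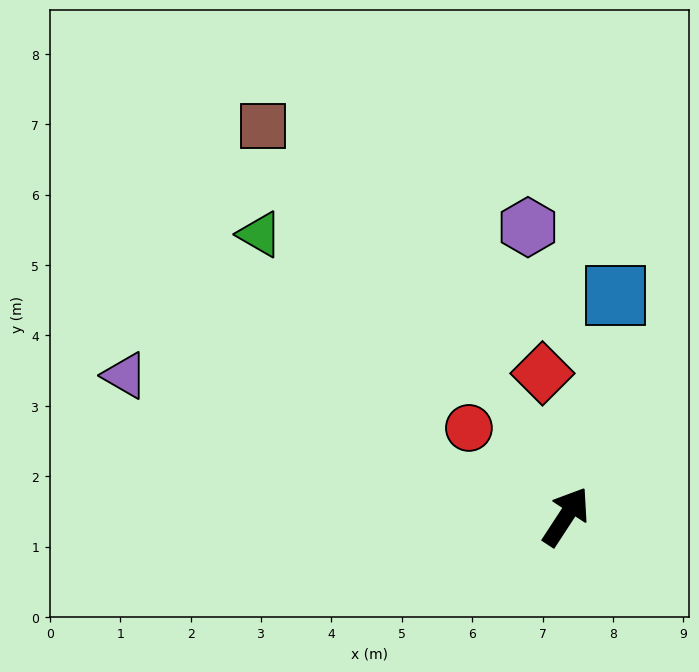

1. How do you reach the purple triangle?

turn left 105°, forward 6.6 m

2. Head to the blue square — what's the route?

turn left 21°, forward 3.2 m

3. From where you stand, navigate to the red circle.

turn left 81°, forward 1.9 m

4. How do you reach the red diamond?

turn left 42°, forward 2.1 m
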